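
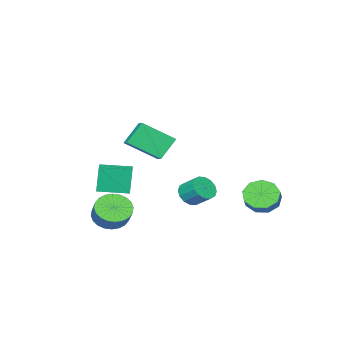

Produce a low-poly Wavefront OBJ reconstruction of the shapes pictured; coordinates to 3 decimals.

v 2.568 -3.04 -3.392
v 3.185 -3.854 -3.042
v 3.689 -3.074 -2.118
v 3.072 -2.26 -2.468
v 3.438 -3.677 -3.329
v 3.942 -2.897 -2.405
v 3.558 -3.403 -3.626
v 4.062 -2.623 -2.702
v 3.527 -3.073 -3.887
v 4.031 -2.294 -2.963
v 3.351 -2.739 -4.073
v 3.855 -1.959 -3.148
v 3.055 -2.45 -4.155
v 3.559 -1.671 -3.231
v 2.685 -2.251 -4.121
v 3.189 -1.472 -3.197
v 2.297 -2.172 -3.976
v 2.801 -1.393 -3.052
v 1.951 -2.226 -3.742
v 2.455 -1.446 -2.818
v 1.698 -2.403 -3.455
v 2.202 -1.623 -2.531
v 1.578 -2.677 -3.158
v 2.082 -1.897 -2.234
v 1.609 -3.006 -2.897
v 2.113 -2.227 -1.973
v 1.785 -3.341 -2.712
v 2.289 -2.561 -1.787
v 2.081 -3.629 -2.629
v 2.585 -2.85 -1.705
v 2.451 -3.828 -2.663
v 2.955 -3.049 -1.739
v 2.839 -3.907 -2.808
v 3.343 -3.128 -1.884
v 1.662 -4.987 -2.066
v 1.37 -5.057 -0.352
v 0.415 -3.63 -2.223
v 0.123 -3.7 -0.509
v 2.497 -4.2 -1.891
v 2.205 -4.27 -0.177
v 1.25 -2.843 -2.048
v 0.958 -2.913 -0.334
v -3.852 2.446 -2.515
v -3.16 2.518 -3.314
v -2.395 3.046 -2.604
v -3.088 2.974 -1.805
v -3.582 3.108 -3.298
v -2.817 3.636 -2.587
v -4.131 3.387 -2.915
v -3.366 3.915 -2.205
v -4.549 3.227 -2.346
v -3.784 3.755 -1.635
v -4.642 2.701 -1.855
v -3.877 3.229 -1.144
v -4.365 2.055 -1.674
v -3.6 2.584 -0.963
v -3.848 1.593 -1.886
v -3.083 2.121 -1.175
v -3.334 1.53 -2.393
v -2.569 2.058 -1.682
v -3.062 1.895 -2.957
v -2.297 2.423 -2.246
v -0.094 0.429 -1.627
v 0.596 0.183 -1.217
v 0.525 1.205 -0.483
v -0.166 1.451 -0.893
v 0.742 0.429 -1.545
v 0.67 1.451 -0.811
v 0.663 0.674 -1.895
v 0.592 1.696 -1.162
v 0.381 0.854 -2.173
v 0.31 1.876 -1.44
v -0.028 0.92 -2.305
v -0.099 1.942 -1.572
v -0.455 0.854 -2.255
v -0.526 1.877 -1.522
v -0.785 0.675 -2.037
v -0.856 1.697 -1.303
v -0.93 0.429 -1.709
v -1.002 1.451 -0.975
v -0.852 0.184 -1.358
v -0.923 1.206 -0.625
v -0.57 0.004 -1.08
v -0.641 1.026 -0.347
v -0.161 -0.062 -0.948
v -0.232 0.96 -0.215
v 0.266 0.003 -0.998
v 0.195 1.026 -0.265
v 3.03 -0.388 4.2
v 3.532 0.354 4.516
v 1.825 0.92 3.046
v 2.327 1.662 3.362
v 4.013 -0.542 2.998
v 4.515 0.2 3.314
v 2.808 0.766 1.844
v 3.31 1.508 2.16
f 2 1 5
f 2 5 3
f 3 5 6
f 3 6 4
f 5 1 7
f 5 7 6
f 6 7 8
f 6 8 4
f 7 1 9
f 7 9 8
f 8 9 10
f 8 10 4
f 9 1 11
f 9 11 10
f 10 11 12
f 10 12 4
f 11 1 13
f 11 13 12
f 12 13 14
f 12 14 4
f 13 1 15
f 13 15 14
f 14 15 16
f 14 16 4
f 15 1 17
f 15 17 16
f 16 17 18
f 16 18 4
f 17 1 19
f 17 19 18
f 18 19 20
f 18 20 4
f 19 1 21
f 19 21 20
f 20 21 22
f 20 22 4
f 21 1 23
f 21 23 22
f 22 23 24
f 22 24 4
f 23 1 25
f 23 25 24
f 24 25 26
f 24 26 4
f 25 1 27
f 25 27 26
f 26 27 28
f 26 28 4
f 27 1 29
f 27 29 28
f 28 29 30
f 28 30 4
f 29 1 31
f 29 31 30
f 30 31 32
f 30 32 4
f 31 1 33
f 31 33 32
f 32 33 34
f 32 34 4
f 33 1 2
f 33 2 34
f 34 2 3
f 34 3 4
f 36 38 35
f 39 36 35
f 35 38 37
f 37 39 35
f 36 42 38
f 40 36 39
f 40 42 36
f 38 42 37
f 41 39 37
f 37 42 41
f 41 40 39
f 42 40 41
f 44 43 47
f 44 47 45
f 45 47 48
f 45 48 46
f 47 43 49
f 47 49 48
f 48 49 50
f 48 50 46
f 49 43 51
f 49 51 50
f 50 51 52
f 50 52 46
f 51 43 53
f 51 53 52
f 52 53 54
f 52 54 46
f 53 43 55
f 53 55 54
f 54 55 56
f 54 56 46
f 55 43 57
f 55 57 56
f 56 57 58
f 56 58 46
f 57 43 59
f 57 59 58
f 58 59 60
f 58 60 46
f 59 43 61
f 59 61 60
f 60 61 62
f 60 62 46
f 61 43 44
f 61 44 62
f 62 44 45
f 62 45 46
f 64 63 67
f 64 67 65
f 65 67 68
f 65 68 66
f 67 63 69
f 67 69 68
f 68 69 70
f 68 70 66
f 69 63 71
f 69 71 70
f 70 71 72
f 70 72 66
f 71 63 73
f 71 73 72
f 72 73 74
f 72 74 66
f 73 63 75
f 73 75 74
f 74 75 76
f 74 76 66
f 75 63 77
f 75 77 76
f 76 77 78
f 76 78 66
f 77 63 79
f 77 79 78
f 78 79 80
f 78 80 66
f 79 63 81
f 79 81 80
f 80 81 82
f 80 82 66
f 81 63 83
f 81 83 82
f 82 83 84
f 82 84 66
f 83 63 85
f 83 85 84
f 84 85 86
f 84 86 66
f 85 63 87
f 85 87 86
f 86 87 88
f 86 88 66
f 87 63 64
f 87 64 88
f 88 64 65
f 88 65 66
f 90 92 89
f 93 90 89
f 89 92 91
f 91 93 89
f 90 96 92
f 94 90 93
f 94 96 90
f 92 96 91
f 95 93 91
f 91 96 95
f 95 94 93
f 96 94 95



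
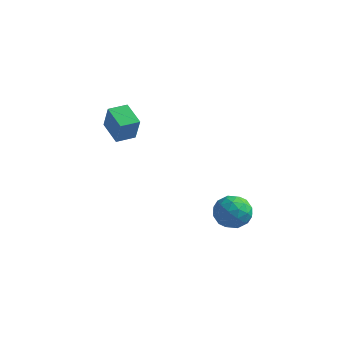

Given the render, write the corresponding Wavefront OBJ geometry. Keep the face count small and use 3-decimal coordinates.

v 2.206 -3.057 -2.031
v 2.982 -2.971 -2.637
v 2.358 -4.649 -2.063
v 3.134 -4.563 -2.669
v 3.206 -4.268 -1.729
v 3.112 -3.285 -1.708
v 2.228 -4.335 -2.992
v 2.134 -3.352 -2.971
v 2.995 -3.761 -3.231
v 3.6 -3.719 -2.45
v 1.74 -3.901 -2.25
v 2.345 -3.859 -1.469
v 2.581 -2.874 -2.331
v 2.759 -4.746 -2.369
v 2.802 -4.573 -1.816
v 3.258 -4.522 -2.173
v 2.657 -3.059 -1.785
v 3.114 -3.008 -2.141
v 3.245 -3.77 -1.608
v 2.226 -4.612 -2.559
v 2.683 -4.561 -2.915
v 2.082 -3.098 -2.527
v 2.538 -3.047 -2.884
v 2.095 -3.85 -3.092
v 3.045 -3.288 -3.036
v 3.134 -4.223 -3.055
v 2.601 -4.09 -3.245
v 2.546 -3.512 -3.233
v 3.4 -3.263 -2.577
v 3.489 -4.199 -2.597
v 3.532 -4.026 -2.044
v 3.477 -3.448 -2.032
v 3.408 -3.728 -2.926
v 1.851 -3.421 -2.103
v 1.94 -4.357 -2.123
v 1.863 -4.172 -2.668
v 1.808 -3.594 -2.656
v 2.206 -3.397 -1.645
v 2.295 -4.332 -1.664
v 2.794 -4.108 -1.467
v 2.739 -3.53 -1.455
v 1.932 -3.892 -1.774
v -4.117 -3.749 1.514
v -3.702 -4.033 2.842
v -3.56 -2.907 1.52
v -3.144 -3.191 2.848
v -3.056 -4.449 1.032
v -2.64 -4.733 2.36
v -2.498 -3.607 1.038
v -2.083 -3.891 2.366
f 1 38 17
f 38 12 41
f 17 41 6
f 38 41 17
f 1 17 13
f 17 6 18
f 13 18 2
f 17 18 13
f 1 13 22
f 13 2 23
f 22 23 8
f 13 23 22
f 1 22 34
f 22 8 37
f 34 37 11
f 22 37 34
f 1 34 38
f 34 11 42
f 38 42 12
f 34 42 38
f 2 18 29
f 18 6 32
f 29 32 10
f 18 32 29
f 6 41 19
f 41 12 40
f 19 40 5
f 41 40 19
f 12 42 39
f 42 11 35
f 39 35 3
f 42 35 39
f 11 37 36
f 37 8 24
f 36 24 7
f 37 24 36
f 8 23 28
f 23 2 25
f 28 25 9
f 23 25 28
f 4 30 16
f 30 10 31
f 16 31 5
f 30 31 16
f 4 16 14
f 16 5 15
f 14 15 3
f 16 15 14
f 4 14 21
f 14 3 20
f 21 20 7
f 14 20 21
f 4 21 26
f 21 7 27
f 26 27 9
f 21 27 26
f 4 26 30
f 26 9 33
f 30 33 10
f 26 33 30
f 5 31 19
f 31 10 32
f 19 32 6
f 31 32 19
f 3 15 39
f 15 5 40
f 39 40 12
f 15 40 39
f 7 20 36
f 20 3 35
f 36 35 11
f 20 35 36
f 9 27 28
f 27 7 24
f 28 24 8
f 27 24 28
f 10 33 29
f 33 9 25
f 29 25 2
f 33 25 29
f 44 46 43
f 47 44 43
f 43 46 45
f 45 47 43
f 44 50 46
f 48 44 47
f 48 50 44
f 46 50 45
f 49 47 45
f 45 50 49
f 49 48 47
f 50 48 49



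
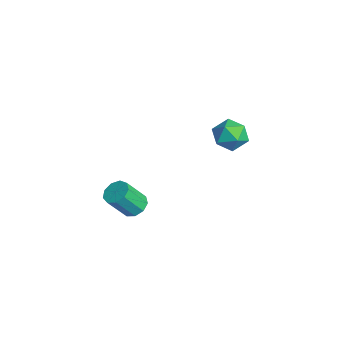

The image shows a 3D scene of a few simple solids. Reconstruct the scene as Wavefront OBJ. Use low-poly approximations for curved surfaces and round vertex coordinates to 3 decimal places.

v 0.806 2.016 1.624
v 1.297 1.619 1.311
v 0.003 1.541 0.969
v 0.494 1.144 0.656
v 0.323 1.027 1.329
v 0.819 1.32 1.734
v 0.481 1.84 0.546
v 0.977 2.133 0.951
v 1.096 1.51 0.645
v 0.998 1.008 1.129
v 0.302 2.152 1.151
v 0.204 1.65 1.635
v 2.62 -2.33 -0.057
v 2.879 -1.973 0.178
v 2.958 -2.632 1.093
v 2.7 -2.99 0.857
v 2.544 -1.933 0.236
v 2.623 -2.592 1.15
v 2.245 -2.079 0.157
v 2.324 -2.738 1.071
v 2.122 -2.342 -0.023
v 2.201 -3.002 0.892
v 2.232 -2.601 -0.218
v 2.311 -3.26 0.696
v 2.523 -2.732 -0.338
v 2.603 -3.391 0.576
v 2.861 -2.676 -0.327
v 2.94 -3.335 0.587
v 3.085 -2.458 -0.19
v 3.165 -3.117 0.725
v 3.092 -2.18 0.01
v 3.172 -2.839 0.924
f 1 12 6
f 1 6 2
f 1 2 8
f 1 8 11
f 1 11 12
f 2 6 10
f 6 12 5
f 12 11 3
f 11 8 7
f 8 2 9
f 4 10 5
f 4 5 3
f 4 3 7
f 4 7 9
f 4 9 10
f 5 10 6
f 3 5 12
f 7 3 11
f 9 7 8
f 10 9 2
f 14 13 17
f 14 17 15
f 15 17 18
f 15 18 16
f 17 13 19
f 17 19 18
f 18 19 20
f 18 20 16
f 19 13 21
f 19 21 20
f 20 21 22
f 20 22 16
f 21 13 23
f 21 23 22
f 22 23 24
f 22 24 16
f 23 13 25
f 23 25 24
f 24 25 26
f 24 26 16
f 25 13 27
f 25 27 26
f 26 27 28
f 26 28 16
f 27 13 29
f 27 29 28
f 28 29 30
f 28 30 16
f 29 13 31
f 29 31 30
f 30 31 32
f 30 32 16
f 31 13 14
f 31 14 32
f 32 14 15
f 32 15 16



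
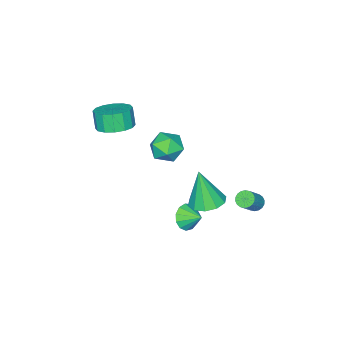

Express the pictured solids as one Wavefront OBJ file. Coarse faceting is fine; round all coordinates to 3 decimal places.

v -3.807 3.476 -2.031
v -3.43 3.497 -2.389
v -2.537 3.565 -1.447
v -2.913 3.544 -1.089
v -3.482 3.72 -2.356
v -2.589 3.788 -1.414
v -3.599 3.895 -2.259
v -2.705 3.963 -1.316
v -3.756 3.986 -2.116
v -2.863 4.055 -1.174
v -3.924 3.977 -1.957
v -3.03 4.045 -1.014
v -4.068 3.868 -1.812
v -3.175 3.937 -0.87
v -4.16 3.682 -1.711
v -3.267 3.75 -0.768
v -4.183 3.455 -1.673
v -3.29 3.523 -0.731
v -4.131 3.232 -1.706
v -3.238 3.3 -0.764
v -4.015 3.057 -1.804
v -3.121 3.125 -0.861
v -3.857 2.965 -1.946
v -2.964 3.034 -1.004
v -3.69 2.975 -2.106
v -2.796 3.043 -1.163
v -3.545 3.083 -2.25
v -2.652 3.152 -1.308
v -3.453 3.27 -2.352
v -2.56 3.338 -1.409
v -1.521 1.001 -3.125
v -1.052 1.327 -3.699
v -1.559 1.919 -2.635
v -1.483 1.383 -3.838
v -1.926 1.318 -3.75
v -2.24 1.153 -3.464
v -2.327 0.939 -3.07
v -2.157 0.745 -2.693
v -1.785 0.633 -2.454
v -1.33 0.637 -2.427
v -0.935 0.758 -2.621
v -0.726 0.955 -2.976
v -0.769 1.168 -3.377
v -0.694 -3.001 2.31
v 0.252 -3.313 2.396
v 0.04 -3.672 3.436
v -0.906 -3.359 3.35
v 0.257 -2.824 2.566
v 0.044 -3.183 3.605
v 0.007 -2.382 2.667
v -0.206 -2.741 3.706
v -0.431 -2.106 2.672
v -0.644 -2.465 3.712
v -0.939 -2.07 2.581
v -1.152 -2.428 3.62
v -1.382 -2.283 2.417
v -1.594 -2.641 3.456
v -1.64 -2.688 2.224
v -1.852 -3.047 3.264
v -1.644 -3.177 2.055
v -1.857 -3.536 3.094
v -1.394 -3.619 1.954
v -1.607 -3.978 2.993
v -0.956 -3.895 1.948
v -1.169 -4.254 2.988
v -0.448 -3.932 2.04
v -0.661 -4.29 3.079
v -0.006 -3.719 2.204
v -0.218 -4.077 3.243
v -2.33 -0.106 1.096
v -1.418 0.2 0.925
v -1.802 -1.02 2.275
v -0.89 -0.714 2.104
v -1.551 -0.096 2.474
v -1.878 0.469 1.745
v -1.342 -1.289 1.455
v -1.669 -0.724 0.726
v -0.807 -0.531 1.147
v -0.936 0.206 1.776
v -2.284 -1.026 1.424
v -2.413 -0.289 2.053
v -1.831 2.03 -1.42
v -0.852 2.013 -1.462
v -1.749 1.53 0.68
v -1.023 2.576 -1.321
v -1.503 2.931 -1.218
v -2.108 2.942 -1.192
v -2.607 2.605 -1.253
v -2.81 2.048 -1.378
v -2.638 1.484 -1.519
v -2.159 1.129 -1.622
v -1.554 1.118 -1.648
v -1.055 1.456 -1.587
f 2 1 5
f 2 5 3
f 3 5 6
f 3 6 4
f 5 1 7
f 5 7 6
f 6 7 8
f 6 8 4
f 7 1 9
f 7 9 8
f 8 9 10
f 8 10 4
f 9 1 11
f 9 11 10
f 10 11 12
f 10 12 4
f 11 1 13
f 11 13 12
f 12 13 14
f 12 14 4
f 13 1 15
f 13 15 14
f 14 15 16
f 14 16 4
f 15 1 17
f 15 17 16
f 16 17 18
f 16 18 4
f 17 1 19
f 17 19 18
f 18 19 20
f 18 20 4
f 19 1 21
f 19 21 20
f 20 21 22
f 20 22 4
f 21 1 23
f 21 23 22
f 22 23 24
f 22 24 4
f 23 1 25
f 23 25 24
f 24 25 26
f 24 26 4
f 25 1 27
f 25 27 26
f 26 27 28
f 26 28 4
f 27 1 29
f 27 29 28
f 28 29 30
f 28 30 4
f 29 1 2
f 29 2 30
f 30 2 3
f 30 3 4
f 32 31 34
f 32 34 33
f 34 31 35
f 34 35 33
f 35 31 36
f 35 36 33
f 36 31 37
f 36 37 33
f 37 31 38
f 37 38 33
f 38 31 39
f 38 39 33
f 39 31 40
f 39 40 33
f 40 31 41
f 40 41 33
f 41 31 42
f 41 42 33
f 42 31 43
f 42 43 33
f 43 31 32
f 43 32 33
f 45 44 48
f 45 48 46
f 46 48 49
f 46 49 47
f 48 44 50
f 48 50 49
f 49 50 51
f 49 51 47
f 50 44 52
f 50 52 51
f 51 52 53
f 51 53 47
f 52 44 54
f 52 54 53
f 53 54 55
f 53 55 47
f 54 44 56
f 54 56 55
f 55 56 57
f 55 57 47
f 56 44 58
f 56 58 57
f 57 58 59
f 57 59 47
f 58 44 60
f 58 60 59
f 59 60 61
f 59 61 47
f 60 44 62
f 60 62 61
f 61 62 63
f 61 63 47
f 62 44 64
f 62 64 63
f 63 64 65
f 63 65 47
f 64 44 66
f 64 66 65
f 65 66 67
f 65 67 47
f 66 44 68
f 66 68 67
f 67 68 69
f 67 69 47
f 68 44 45
f 68 45 69
f 69 45 46
f 69 46 47
f 70 81 75
f 70 75 71
f 70 71 77
f 70 77 80
f 70 80 81
f 71 75 79
f 75 81 74
f 81 80 72
f 80 77 76
f 77 71 78
f 73 79 74
f 73 74 72
f 73 72 76
f 73 76 78
f 73 78 79
f 74 79 75
f 72 74 81
f 76 72 80
f 78 76 77
f 79 78 71
f 83 82 85
f 83 85 84
f 85 82 86
f 85 86 84
f 86 82 87
f 86 87 84
f 87 82 88
f 87 88 84
f 88 82 89
f 88 89 84
f 89 82 90
f 89 90 84
f 90 82 91
f 90 91 84
f 91 82 92
f 91 92 84
f 92 82 93
f 92 93 84
f 93 82 83
f 93 83 84



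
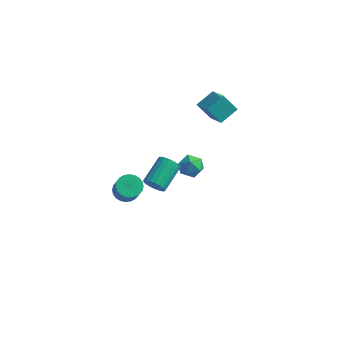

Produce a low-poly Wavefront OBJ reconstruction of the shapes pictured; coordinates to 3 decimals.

v 2.424 3.127 -0.931
v 2.66 3.489 -1.433
v 2.74 2.231 -1.427
v 2.976 2.593 -1.929
v 3.273 2.614 -1.337
v 3.077 3.168 -1.03
v 2.323 2.552 -1.83
v 2.127 3.106 -1.523
v 2.598 3.134 -1.988
v 3.185 3.172 -1.684
v 2.215 2.548 -1.176
v 2.802 2.586 -0.872
v 2.035 -2.44 1.315
v 2.415 -2.738 0.994
v 2.806 -3.178 1.864
v 2.425 -2.88 2.185
v 2.532 -2.549 1.037
v 2.922 -2.989 1.907
v 2.573 -2.343 1.122
v 2.964 -2.783 1.992
v 2.532 -2.153 1.237
v 2.923 -2.592 2.107
v 2.416 -2.006 1.364
v 2.806 -2.445 2.234
v 2.241 -1.925 1.483
v 2.632 -2.365 2.353
v 2.035 -1.922 1.577
v 2.426 -2.362 2.446
v 1.829 -1.999 1.631
v 2.22 -2.439 2.5
v 1.654 -2.142 1.636
v 2.045 -2.582 2.506
v 1.538 -2.331 1.593
v 1.928 -2.771 2.463
v 1.496 -2.537 1.508
v 1.887 -2.977 2.378
v 1.537 -2.728 1.393
v 1.928 -3.167 2.263
v 1.654 -2.875 1.266
v 2.044 -3.314 2.136
v 1.828 -2.955 1.147
v 2.219 -3.395 2.017
v 2.034 -2.958 1.054
v 2.425 -3.398 1.923
v 2.24 -2.881 1
v 2.631 -3.321 1.869
v 2.917 2.94 2.991
v 3.747 2.129 3.641
v 3.348 3.73 3.427
v 4.178 2.919 4.077
v 3.562 3.001 2.243
v 4.392 2.19 2.893
v 3.993 3.791 2.679
v 4.823 2.98 3.329
v 2.509 -0.647 0.21
v 2.653 -0.887 0.672
v 2.815 0.367 1.272
v 2.671 0.607 0.81
v 2.863 -0.86 0.558
v 3.025 0.395 1.158
v 3.003 -0.79 0.375
v 3.165 0.464 0.975
v 3.045 -0.692 0.159
v 3.207 0.562 0.76
v 2.98 -0.586 -0.046
v 3.143 0.669 0.554
v 2.823 -0.491 -0.201
v 2.985 0.763 0.399
v 2.603 -0.427 -0.274
v 2.765 0.827 0.326
v 2.365 -0.407 -0.252
v 2.527 0.847 0.348
v 2.155 -0.435 -0.138
v 2.317 0.82 0.462
v 2.015 -0.504 0.045
v 2.177 0.75 0.645
v 1.973 -0.602 0.26
v 2.135 0.652 0.861
v 2.037 -0.709 0.466
v 2.2 0.546 1.066
v 2.195 -0.803 0.621
v 2.357 0.451 1.221
v 2.415 -0.867 0.694
v 2.577 0.387 1.294
f 1 12 6
f 1 6 2
f 1 2 8
f 1 8 11
f 1 11 12
f 2 6 10
f 6 12 5
f 12 11 3
f 11 8 7
f 8 2 9
f 4 10 5
f 4 5 3
f 4 3 7
f 4 7 9
f 4 9 10
f 5 10 6
f 3 5 12
f 7 3 11
f 9 7 8
f 10 9 2
f 14 13 17
f 14 17 15
f 15 17 18
f 15 18 16
f 17 13 19
f 17 19 18
f 18 19 20
f 18 20 16
f 19 13 21
f 19 21 20
f 20 21 22
f 20 22 16
f 21 13 23
f 21 23 22
f 22 23 24
f 22 24 16
f 23 13 25
f 23 25 24
f 24 25 26
f 24 26 16
f 25 13 27
f 25 27 26
f 26 27 28
f 26 28 16
f 27 13 29
f 27 29 28
f 28 29 30
f 28 30 16
f 29 13 31
f 29 31 30
f 30 31 32
f 30 32 16
f 31 13 33
f 31 33 32
f 32 33 34
f 32 34 16
f 33 13 35
f 33 35 34
f 34 35 36
f 34 36 16
f 35 13 37
f 35 37 36
f 36 37 38
f 36 38 16
f 37 13 39
f 37 39 38
f 38 39 40
f 38 40 16
f 39 13 41
f 39 41 40
f 40 41 42
f 40 42 16
f 41 13 43
f 41 43 42
f 42 43 44
f 42 44 16
f 43 13 45
f 43 45 44
f 44 45 46
f 44 46 16
f 45 13 14
f 45 14 46
f 46 14 15
f 46 15 16
f 48 50 47
f 51 48 47
f 47 50 49
f 49 51 47
f 48 54 50
f 52 48 51
f 52 54 48
f 50 54 49
f 53 51 49
f 49 54 53
f 53 52 51
f 54 52 53
f 56 55 59
f 56 59 57
f 57 59 60
f 57 60 58
f 59 55 61
f 59 61 60
f 60 61 62
f 60 62 58
f 61 55 63
f 61 63 62
f 62 63 64
f 62 64 58
f 63 55 65
f 63 65 64
f 64 65 66
f 64 66 58
f 65 55 67
f 65 67 66
f 66 67 68
f 66 68 58
f 67 55 69
f 67 69 68
f 68 69 70
f 68 70 58
f 69 55 71
f 69 71 70
f 70 71 72
f 70 72 58
f 71 55 73
f 71 73 72
f 72 73 74
f 72 74 58
f 73 55 75
f 73 75 74
f 74 75 76
f 74 76 58
f 75 55 77
f 75 77 76
f 76 77 78
f 76 78 58
f 77 55 79
f 77 79 78
f 78 79 80
f 78 80 58
f 79 55 81
f 79 81 80
f 80 81 82
f 80 82 58
f 81 55 83
f 81 83 82
f 82 83 84
f 82 84 58
f 83 55 56
f 83 56 84
f 84 56 57
f 84 57 58



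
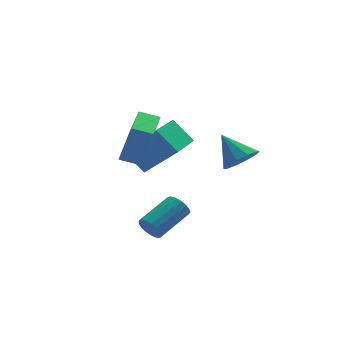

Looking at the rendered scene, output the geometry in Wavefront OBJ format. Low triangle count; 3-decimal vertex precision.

v -2.324 -3.2 2.774
v -1.857 -3.478 4.678
v -1.386 -1.548 2.785
v -0.919 -1.826 4.689
v -1.521 -3.654 2.511
v -1.054 -3.932 4.415
v -0.583 -2.002 2.522
v -0.116 -2.28 4.426
v -1.306 -0.865 1.858
v -0.064 -1.661 3.282
v 0.02 0.64 1.544
v 1.261 -0.156 2.968
v -0.641 -1.664 0.832
v 0.6 -2.46 2.256
v 0.684 -0.159 0.518
v 1.926 -0.955 1.942
v 2.88 -4.035 2.121
v 3.695 -3.653 2.091
v 2.4 -2.925 3.199
v 3.378 -3.413 1.702
v 2.871 -3.41 1.474
v 2.368 -3.645 1.492
v 2.06 -4.03 1.75
v 2.066 -4.416 2.151
v 2.382 -4.657 2.539
v 2.889 -4.66 2.768
v 3.393 -4.424 2.75
v 3.7 -4.04 2.491
v -0.871 -2.959 -1.932
v -0.53 -3.252 -2.402
v 1.073 -2.513 -1.697
v 0.731 -2.221 -1.228
v -0.604 -2.976 -2.524
v 0.999 -2.237 -1.82
v -0.738 -2.695 -2.511
v 0.864 -1.957 -1.807
v -0.904 -2.476 -2.366
v 0.699 -1.737 -1.661
v -1.061 -2.367 -2.121
v 0.541 -1.628 -1.416
v -1.176 -2.394 -1.833
v 0.427 -1.655 -1.128
v -1.22 -2.55 -1.567
v 0.382 -1.812 -0.863
v -1.185 -2.8 -1.386
v 0.418 -2.062 -0.681
v -1.078 -3.087 -1.329
v 0.525 -2.348 -0.625
v -0.923 -3.344 -1.411
v 0.679 -2.606 -0.706
v -0.757 -3.513 -1.612
v 0.846 -2.775 -0.908
v -0.617 -3.556 -1.887
v 0.986 -2.817 -1.182
v -0.535 -3.461 -2.172
v 1.068 -2.723 -1.467
f 2 4 1
f 5 2 1
f 1 4 3
f 3 5 1
f 2 8 4
f 6 2 5
f 6 8 2
f 4 8 3
f 7 5 3
f 3 8 7
f 7 6 5
f 8 6 7
f 10 12 9
f 13 10 9
f 9 12 11
f 11 13 9
f 10 16 12
f 14 10 13
f 14 16 10
f 12 16 11
f 15 13 11
f 11 16 15
f 15 14 13
f 16 14 15
f 18 17 20
f 18 20 19
f 20 17 21
f 20 21 19
f 21 17 22
f 21 22 19
f 22 17 23
f 22 23 19
f 23 17 24
f 23 24 19
f 24 17 25
f 24 25 19
f 25 17 26
f 25 26 19
f 26 17 27
f 26 27 19
f 27 17 28
f 27 28 19
f 28 17 18
f 28 18 19
f 30 29 33
f 30 33 31
f 31 33 34
f 31 34 32
f 33 29 35
f 33 35 34
f 34 35 36
f 34 36 32
f 35 29 37
f 35 37 36
f 36 37 38
f 36 38 32
f 37 29 39
f 37 39 38
f 38 39 40
f 38 40 32
f 39 29 41
f 39 41 40
f 40 41 42
f 40 42 32
f 41 29 43
f 41 43 42
f 42 43 44
f 42 44 32
f 43 29 45
f 43 45 44
f 44 45 46
f 44 46 32
f 45 29 47
f 45 47 46
f 46 47 48
f 46 48 32
f 47 29 49
f 47 49 48
f 48 49 50
f 48 50 32
f 49 29 51
f 49 51 50
f 50 51 52
f 50 52 32
f 51 29 53
f 51 53 52
f 52 53 54
f 52 54 32
f 53 29 55
f 53 55 54
f 54 55 56
f 54 56 32
f 55 29 30
f 55 30 56
f 56 30 31
f 56 31 32



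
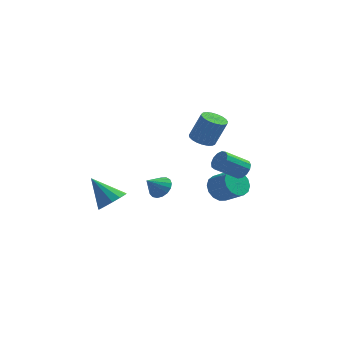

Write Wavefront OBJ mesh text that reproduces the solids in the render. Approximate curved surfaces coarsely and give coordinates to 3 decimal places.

v -0.805 1.419 -3.041
v -0.141 1.36 -2.599
v -1.415 0.701 -2.219
v -0.316 1.67 -2.459
v -0.604 1.922 -2.452
v -0.938 2.059 -2.58
v -1.241 2.05 -2.813
v -1.445 1.896 -3.099
v -1.501 1.633 -3.371
v -1.399 1.32 -3.568
v -1.16 1.031 -3.644
v -0.84 0.83 -3.581
v -0.512 0.764 -3.395
v -0.251 0.849 -3.128
v -0.117 1.063 -2.84
v 1.077 3.559 0.003
v 1.741 3.168 -0.247
v 2.427 3.25 1.447
v 1.763 3.641 1.697
v 1.826 3.49 -0.297
v 2.512 3.572 1.397
v 1.781 3.824 -0.296
v 2.468 3.906 1.399
v 1.615 4.112 -0.242
v 2.302 4.194 1.452
v 1.356 4.305 -0.146
v 2.043 4.387 1.548
v 1.048 4.368 -0.025
v 1.735 4.45 1.669
v 0.746 4.292 0.102
v 1.432 4.374 1.796
v 0.5 4.089 0.211
v 1.187 4.171 1.905
v 0.354 3.794 0.284
v 1.041 3.876 1.979
v 0.333 3.459 0.309
v 1.02 3.541 2.003
v 0.441 3.141 0.281
v 1.128 3.223 1.975
v 0.659 2.895 0.204
v 1.345 2.977 1.899
v 0.948 2.764 0.093
v 1.635 2.846 1.788
v 1.26 2.771 -0.033
v 1.947 2.853 1.661
v 1.541 2.914 -0.154
v 2.227 2.996 1.54
v -3.158 -0.105 -3.696
v -2.5 0.451 -3.249
v -4.482 0.245 -2.184
v -2.786 0.783 -3.576
v -3.189 0.833 -3.941
v -3.583 0.585 -4.228
v -3.841 0.118 -4.347
v -3.883 -0.42 -4.258
v -3.694 -0.858 -3.991
v -3.335 -1.057 -3.63
v -2.92 -0.954 -3.29
v -2.58 -0.581 -3.079
v -2.424 -0.058 -3.063
v 2.26 2.809 -3.406
v 2.854 2.973 -4.115
v 3.995 2.436 -3.284
v 3.4 2.271 -2.574
v 2.856 3.383 -3.852
v 3.996 2.845 -3.021
v 2.697 3.638 -3.469
v 3.838 3.101 -2.638
v 2.422 3.672 -3.07
v 3.562 3.134 -2.239
v 2.103 3.474 -2.76
v 3.243 2.936 -1.929
v 1.826 3.098 -2.623
v 2.966 2.56 -1.792
v 1.665 2.644 -2.696
v 2.806 2.107 -1.865
v 1.664 2.235 -2.959
v 2.804 1.697 -2.128
v 1.822 1.979 -3.342
v 2.963 1.442 -2.511
v 2.098 1.946 -3.741
v 3.238 1.408 -2.91
v 2.417 2.144 -4.051
v 3.557 1.606 -3.22
v 2.694 2.52 -4.188
v 3.834 1.982 -3.357
v 4.317 -0.792 0.042
v 4.614 -0.553 0.593
v 3.5 -1.329 1.529
v 3.203 -1.568 0.978
v 4.353 -0.298 0.494
v 3.239 -1.075 1.43
v 4.081 -0.201 0.251
v 2.967 -0.977 1.188
v 3.884 -0.29 -0.058
v 2.77 -1.067 0.878
v 3.824 -0.539 -0.336
v 2.71 -1.316 0.601
v 3.921 -0.869 -0.493
v 2.807 -1.645 0.443
v 4.144 -1.173 -0.481
v 3.029 -1.95 0.456
v 4.421 -1.357 -0.303
v 3.307 -2.133 0.634
v 4.666 -1.361 -0.015
v 3.552 -2.138 0.921
v 4.8 -1.184 0.29
v 3.685 -1.961 1.227
v 4.78 -0.883 0.517
v 3.666 -1.66 1.454
f 2 1 4
f 2 4 3
f 4 1 5
f 4 5 3
f 5 1 6
f 5 6 3
f 6 1 7
f 6 7 3
f 7 1 8
f 7 8 3
f 8 1 9
f 8 9 3
f 9 1 10
f 9 10 3
f 10 1 11
f 10 11 3
f 11 1 12
f 11 12 3
f 12 1 13
f 12 13 3
f 13 1 14
f 13 14 3
f 14 1 15
f 14 15 3
f 15 1 2
f 15 2 3
f 17 16 20
f 17 20 18
f 18 20 21
f 18 21 19
f 20 16 22
f 20 22 21
f 21 22 23
f 21 23 19
f 22 16 24
f 22 24 23
f 23 24 25
f 23 25 19
f 24 16 26
f 24 26 25
f 25 26 27
f 25 27 19
f 26 16 28
f 26 28 27
f 27 28 29
f 27 29 19
f 28 16 30
f 28 30 29
f 29 30 31
f 29 31 19
f 30 16 32
f 30 32 31
f 31 32 33
f 31 33 19
f 32 16 34
f 32 34 33
f 33 34 35
f 33 35 19
f 34 16 36
f 34 36 35
f 35 36 37
f 35 37 19
f 36 16 38
f 36 38 37
f 37 38 39
f 37 39 19
f 38 16 40
f 38 40 39
f 39 40 41
f 39 41 19
f 40 16 42
f 40 42 41
f 41 42 43
f 41 43 19
f 42 16 44
f 42 44 43
f 43 44 45
f 43 45 19
f 44 16 46
f 44 46 45
f 45 46 47
f 45 47 19
f 46 16 17
f 46 17 47
f 47 17 18
f 47 18 19
f 49 48 51
f 49 51 50
f 51 48 52
f 51 52 50
f 52 48 53
f 52 53 50
f 53 48 54
f 53 54 50
f 54 48 55
f 54 55 50
f 55 48 56
f 55 56 50
f 56 48 57
f 56 57 50
f 57 48 58
f 57 58 50
f 58 48 59
f 58 59 50
f 59 48 60
f 59 60 50
f 60 48 49
f 60 49 50
f 62 61 65
f 62 65 63
f 63 65 66
f 63 66 64
f 65 61 67
f 65 67 66
f 66 67 68
f 66 68 64
f 67 61 69
f 67 69 68
f 68 69 70
f 68 70 64
f 69 61 71
f 69 71 70
f 70 71 72
f 70 72 64
f 71 61 73
f 71 73 72
f 72 73 74
f 72 74 64
f 73 61 75
f 73 75 74
f 74 75 76
f 74 76 64
f 75 61 77
f 75 77 76
f 76 77 78
f 76 78 64
f 77 61 79
f 77 79 78
f 78 79 80
f 78 80 64
f 79 61 81
f 79 81 80
f 80 81 82
f 80 82 64
f 81 61 83
f 81 83 82
f 82 83 84
f 82 84 64
f 83 61 85
f 83 85 84
f 84 85 86
f 84 86 64
f 85 61 62
f 85 62 86
f 86 62 63
f 86 63 64
f 88 87 91
f 88 91 89
f 89 91 92
f 89 92 90
f 91 87 93
f 91 93 92
f 92 93 94
f 92 94 90
f 93 87 95
f 93 95 94
f 94 95 96
f 94 96 90
f 95 87 97
f 95 97 96
f 96 97 98
f 96 98 90
f 97 87 99
f 97 99 98
f 98 99 100
f 98 100 90
f 99 87 101
f 99 101 100
f 100 101 102
f 100 102 90
f 101 87 103
f 101 103 102
f 102 103 104
f 102 104 90
f 103 87 105
f 103 105 104
f 104 105 106
f 104 106 90
f 105 87 107
f 105 107 106
f 106 107 108
f 106 108 90
f 107 87 109
f 107 109 108
f 108 109 110
f 108 110 90
f 109 87 88
f 109 88 110
f 110 88 89
f 110 89 90



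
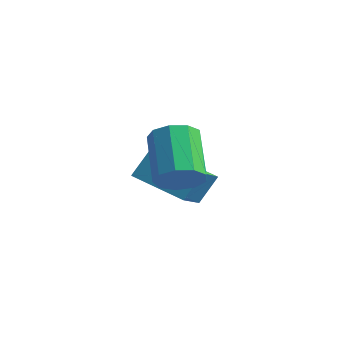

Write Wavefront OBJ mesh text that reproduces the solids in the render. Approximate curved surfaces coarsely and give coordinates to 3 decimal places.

v 0.882 0.87 -0.516
v 1.514 1.302 -0.249
v 0.35 2.281 0.923
v -0.282 1.85 0.656
v 1.284 1.552 -0.686
v 0.12 2.532 0.485
v 0.867 1.484 -1.044
v -0.297 2.463 0.128
v 0.456 1.129 -1.155
v -0.708 2.108 0.017
v 0.245 0.652 -0.966
v -0.919 1.632 0.205
v 0.332 0.278 -0.567
v -0.832 1.257 0.604
v 0.676 0.181 -0.144
v -0.488 1.16 1.028
v 1.117 0.406 0.105
v -0.047 1.386 1.277
v 1.447 0.849 0.064
v 0.283 1.828 1.235
v -3.597 4.169 -3.041
v -2.879 2.658 -2.141
v -3.408 4.856 -2.039
v -2.69 3.345 -1.138
v -1.79 4.635 -3.702
v -1.072 3.124 -2.801
v -1.601 5.322 -2.699
v -0.883 3.811 -1.799
f 2 1 5
f 2 5 3
f 3 5 6
f 3 6 4
f 5 1 7
f 5 7 6
f 6 7 8
f 6 8 4
f 7 1 9
f 7 9 8
f 8 9 10
f 8 10 4
f 9 1 11
f 9 11 10
f 10 11 12
f 10 12 4
f 11 1 13
f 11 13 12
f 12 13 14
f 12 14 4
f 13 1 15
f 13 15 14
f 14 15 16
f 14 16 4
f 15 1 17
f 15 17 16
f 16 17 18
f 16 18 4
f 17 1 19
f 17 19 18
f 18 19 20
f 18 20 4
f 19 1 2
f 19 2 20
f 20 2 3
f 20 3 4
f 22 24 21
f 25 22 21
f 21 24 23
f 23 25 21
f 22 28 24
f 26 22 25
f 26 28 22
f 24 28 23
f 27 25 23
f 23 28 27
f 27 26 25
f 28 26 27



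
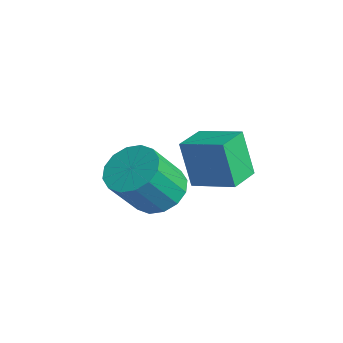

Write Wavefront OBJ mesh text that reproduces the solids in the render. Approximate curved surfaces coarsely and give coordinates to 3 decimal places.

v 2.255 2.497 2.109
v 1.676 2.331 3.932
v 1.566 3.653 1.996
v 0.987 3.486 3.819
v 3.673 3.394 2.641
v 3.094 3.227 4.464
v 2.984 4.549 2.528
v 2.405 4.383 4.351
v 2.9 0.931 2.828
v 3.367 1.736 3.356
v 3.546 0.595 4.94
v 3.08 -0.211 4.412
v 2.825 1.792 3.458
v 3.004 0.651 5.041
v 2.304 1.618 3.391
v 2.483 0.476 4.975
v 1.942 1.259 3.174
v 2.122 0.118 4.757
v 1.838 0.812 2.863
v 2.017 -0.329 4.447
v 2.018 0.397 2.544
v 2.197 -0.744 4.127
v 2.434 0.125 2.3
v 2.613 -1.016 3.884
v 2.976 0.069 2.199
v 3.155 -1.072 3.782
v 3.497 0.244 2.265
v 3.676 -0.898 3.849
v 3.858 0.602 2.483
v 4.038 -0.539 4.066
v 3.963 1.049 2.793
v 4.142 -0.092 4.377
v 3.783 1.464 3.113
v 3.962 0.323 4.696
f 2 4 1
f 5 2 1
f 1 4 3
f 3 5 1
f 2 8 4
f 6 2 5
f 6 8 2
f 4 8 3
f 7 5 3
f 3 8 7
f 7 6 5
f 8 6 7
f 10 9 13
f 10 13 11
f 11 13 14
f 11 14 12
f 13 9 15
f 13 15 14
f 14 15 16
f 14 16 12
f 15 9 17
f 15 17 16
f 16 17 18
f 16 18 12
f 17 9 19
f 17 19 18
f 18 19 20
f 18 20 12
f 19 9 21
f 19 21 20
f 20 21 22
f 20 22 12
f 21 9 23
f 21 23 22
f 22 23 24
f 22 24 12
f 23 9 25
f 23 25 24
f 24 25 26
f 24 26 12
f 25 9 27
f 25 27 26
f 26 27 28
f 26 28 12
f 27 9 29
f 27 29 28
f 28 29 30
f 28 30 12
f 29 9 31
f 29 31 30
f 30 31 32
f 30 32 12
f 31 9 33
f 31 33 32
f 32 33 34
f 32 34 12
f 33 9 10
f 33 10 34
f 34 10 11
f 34 11 12



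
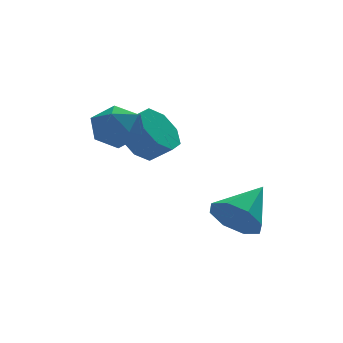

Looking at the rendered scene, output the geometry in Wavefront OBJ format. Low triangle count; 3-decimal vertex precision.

v 2.707 -2.533 -2.152
v 3.311 -3.428 -2.173
v 4.113 -1.607 -1.168
v 3.446 -2.939 -2.826
v 3.148 -2.213 -3.084
v 2.592 -1.674 -2.796
v 2.103 -1.638 -2.13
v 1.968 -2.127 -1.477
v 2.266 -2.853 -1.219
v 2.822 -3.392 -1.508
v -1.026 0.548 1.897
v -0.094 0.151 2.022
v -1.666 -0.971 1.838
v -0.734 -1.368 1.963
v -1.183 -0.867 2.73
v -0.787 0.072 2.767
v -0.973 -0.892 1.093
v -0.577 0.047 1.13
v -0.062 -0.739 1.525
v -0.191 -0.724 2.537
v -1.569 -0.096 1.323
v -1.698 -0.081 2.335
v 0.431 1.157 0.614
v 1.156 1.083 -0.183
v 1.814 0.528 0.469
v 1.089 0.603 1.266
v 1.265 1.757 0.282
v 1.924 1.203 0.933
v 0.885 2.081 0.941
v 1.544 1.526 1.593
v 0.24 1.863 1.409
v 0.898 1.308 2.06
v -0.294 1.232 1.411
v 0.364 0.677 2.063
v -0.404 0.557 0.947
v 0.255 0.003 1.598
v -0.024 0.234 0.287
v 0.635 -0.321 0.939
v 0.622 0.452 -0.18
v 1.28 -0.103 0.471
f 2 1 4
f 2 4 3
f 4 1 5
f 4 5 3
f 5 1 6
f 5 6 3
f 6 1 7
f 6 7 3
f 7 1 8
f 7 8 3
f 8 1 9
f 8 9 3
f 9 1 10
f 9 10 3
f 10 1 2
f 10 2 3
f 11 22 16
f 11 16 12
f 11 12 18
f 11 18 21
f 11 21 22
f 12 16 20
f 16 22 15
f 22 21 13
f 21 18 17
f 18 12 19
f 14 20 15
f 14 15 13
f 14 13 17
f 14 17 19
f 14 19 20
f 15 20 16
f 13 15 22
f 17 13 21
f 19 17 18
f 20 19 12
f 24 23 27
f 24 27 25
f 25 27 28
f 25 28 26
f 27 23 29
f 27 29 28
f 28 29 30
f 28 30 26
f 29 23 31
f 29 31 30
f 30 31 32
f 30 32 26
f 31 23 33
f 31 33 32
f 32 33 34
f 32 34 26
f 33 23 35
f 33 35 34
f 34 35 36
f 34 36 26
f 35 23 37
f 35 37 36
f 36 37 38
f 36 38 26
f 37 23 39
f 37 39 38
f 38 39 40
f 38 40 26
f 39 23 24
f 39 24 40
f 40 24 25
f 40 25 26



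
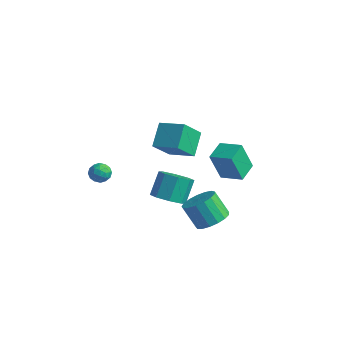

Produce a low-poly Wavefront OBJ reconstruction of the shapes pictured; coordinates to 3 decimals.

v -3.706 -2.47 -2.821
v -3.327 -2.33 -2.257
v -4.233 -3.29 -2.263
v -3.854 -3.15 -1.699
v -4.332 -2.697 -1.917
v -4.007 -2.19 -2.261
v -3.553 -3.43 -2.259
v -3.228 -2.923 -2.603
v -3.232 -2.923 -1.909
v -3.714 -2.47 -1.698
v -3.846 -3.15 -2.822
v -4.328 -2.697 -2.611
v -3.47 -2.328 -2.588
v -4.09 -3.292 -1.932
v -4.371 -3.026 -2.06
v -4.148 -2.943 -1.729
v -3.87 -2.246 -2.591
v -3.647 -2.164 -2.259
v -4.238 -2.379 -2.059
v -3.913 -3.456 -2.261
v -3.69 -3.374 -1.929
v -3.412 -2.677 -2.791
v -3.189 -2.594 -2.46
v -3.322 -3.241 -2.461
v -3.192 -2.594 -2.052
v -3.501 -3.076 -1.724
v -3.325 -3.241 -2.053
v -3.134 -2.943 -2.256
v -3.475 -2.328 -1.928
v -3.785 -2.81 -1.6
v -4.066 -2.544 -1.728
v -3.875 -2.246 -1.931
v -3.419 -2.677 -1.724
v -3.775 -2.81 -2.92
v -4.085 -3.292 -2.592
v -3.685 -3.374 -2.589
v -3.494 -3.076 -2.792
v -4.059 -2.544 -2.796
v -4.368 -3.026 -2.468
v -4.426 -2.677 -2.264
v -4.235 -2.379 -2.467
v -4.141 -2.943 -2.796
v 3.842 -2.116 -2.465
v 4.368 -2.929 -2.177
v 3.464 -3.057 -0.887
v 2.938 -2.244 -1.175
v 4.605 -2.56 -1.974
v 3.701 -2.688 -0.684
v 4.667 -2.089 -1.883
v 3.764 -2.217 -0.594
v 4.541 -1.625 -1.926
v 3.637 -1.753 -0.637
v 4.254 -1.273 -2.092
v 3.35 -1.401 -0.803
v 3.873 -1.114 -2.344
v 2.969 -1.242 -1.054
v 3.485 -1.185 -2.623
v 2.581 -1.312 -1.333
v 3.178 -1.469 -2.866
v 2.275 -1.596 -1.576
v 3.024 -1.901 -3.017
v 2.12 -2.029 -1.727
v 3.057 -2.383 -3.042
v 2.153 -2.511 -1.752
v 3.27 -2.803 -2.934
v 2.366 -2.931 -1.645
v 3.614 -3.067 -2.719
v 2.71 -3.194 -1.43
v 4.01 -3.112 -2.446
v 3.106 -3.24 -1.156
v 2.375 0.219 -1.136
v 1.969 -0.264 0.646
v 2.058 1.442 -0.877
v 1.651 0.959 0.905
v 3.689 0.481 -0.765
v 3.282 -0.002 1.017
v 3.371 1.704 -0.506
v 2.965 1.221 1.276
v 0.134 -1.56 -3.126
v 0.919 -0.981 -3.423
v 0.692 -0.021 -2.15
v -0.094 -0.6 -1.854
v 0.241 -0.741 -3.725
v 0.013 0.219 -2.453
v -0.501 -0.981 -3.676
v -0.728 -0.021 -2.404
v -0.87 -1.56 -3.306
v -1.098 -0.6 -2.033
v -0.652 -2.139 -2.83
v -0.879 -1.179 -1.557
v 0.027 -2.379 -2.527
v -0.201 -1.419 -1.255
v 0.768 -2.139 -2.576
v 0.541 -1.179 -1.304
v 1.138 -1.56 -2.947
v 0.91 -0.6 -1.674
v -1.088 -1.448 0.62
v -1.636 -0.291 1.629
v -0.952 -0.239 -0.693
v -1.501 0.918 0.316
v 0.461 -1.118 1.084
v -0.088 0.039 2.093
v 0.596 0.091 -0.229
v 0.048 1.248 0.78
f 1 38 17
f 38 12 41
f 17 41 6
f 38 41 17
f 1 17 13
f 17 6 18
f 13 18 2
f 17 18 13
f 1 13 22
f 13 2 23
f 22 23 8
f 13 23 22
f 1 22 34
f 22 8 37
f 34 37 11
f 22 37 34
f 1 34 38
f 34 11 42
f 38 42 12
f 34 42 38
f 2 18 29
f 18 6 32
f 29 32 10
f 18 32 29
f 6 41 19
f 41 12 40
f 19 40 5
f 41 40 19
f 12 42 39
f 42 11 35
f 39 35 3
f 42 35 39
f 11 37 36
f 37 8 24
f 36 24 7
f 37 24 36
f 8 23 28
f 23 2 25
f 28 25 9
f 23 25 28
f 4 30 16
f 30 10 31
f 16 31 5
f 30 31 16
f 4 16 14
f 16 5 15
f 14 15 3
f 16 15 14
f 4 14 21
f 14 3 20
f 21 20 7
f 14 20 21
f 4 21 26
f 21 7 27
f 26 27 9
f 21 27 26
f 4 26 30
f 26 9 33
f 30 33 10
f 26 33 30
f 5 31 19
f 31 10 32
f 19 32 6
f 31 32 19
f 3 15 39
f 15 5 40
f 39 40 12
f 15 40 39
f 7 20 36
f 20 3 35
f 36 35 11
f 20 35 36
f 9 27 28
f 27 7 24
f 28 24 8
f 27 24 28
f 10 33 29
f 33 9 25
f 29 25 2
f 33 25 29
f 44 43 47
f 44 47 45
f 45 47 48
f 45 48 46
f 47 43 49
f 47 49 48
f 48 49 50
f 48 50 46
f 49 43 51
f 49 51 50
f 50 51 52
f 50 52 46
f 51 43 53
f 51 53 52
f 52 53 54
f 52 54 46
f 53 43 55
f 53 55 54
f 54 55 56
f 54 56 46
f 55 43 57
f 55 57 56
f 56 57 58
f 56 58 46
f 57 43 59
f 57 59 58
f 58 59 60
f 58 60 46
f 59 43 61
f 59 61 60
f 60 61 62
f 60 62 46
f 61 43 63
f 61 63 62
f 62 63 64
f 62 64 46
f 63 43 65
f 63 65 64
f 64 65 66
f 64 66 46
f 65 43 67
f 65 67 66
f 66 67 68
f 66 68 46
f 67 43 69
f 67 69 68
f 68 69 70
f 68 70 46
f 69 43 44
f 69 44 70
f 70 44 45
f 70 45 46
f 72 74 71
f 75 72 71
f 71 74 73
f 73 75 71
f 72 78 74
f 76 72 75
f 76 78 72
f 74 78 73
f 77 75 73
f 73 78 77
f 77 76 75
f 78 76 77
f 80 79 83
f 80 83 81
f 81 83 84
f 81 84 82
f 83 79 85
f 83 85 84
f 84 85 86
f 84 86 82
f 85 79 87
f 85 87 86
f 86 87 88
f 86 88 82
f 87 79 89
f 87 89 88
f 88 89 90
f 88 90 82
f 89 79 91
f 89 91 90
f 90 91 92
f 90 92 82
f 91 79 93
f 91 93 92
f 92 93 94
f 92 94 82
f 93 79 95
f 93 95 94
f 94 95 96
f 94 96 82
f 95 79 80
f 95 80 96
f 96 80 81
f 96 81 82
f 98 100 97
f 101 98 97
f 97 100 99
f 99 101 97
f 98 104 100
f 102 98 101
f 102 104 98
f 100 104 99
f 103 101 99
f 99 104 103
f 103 102 101
f 104 102 103



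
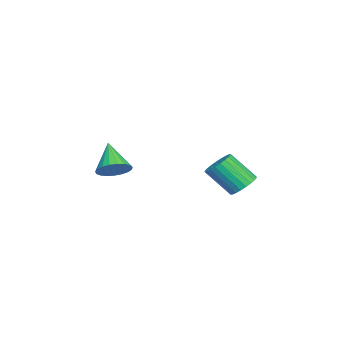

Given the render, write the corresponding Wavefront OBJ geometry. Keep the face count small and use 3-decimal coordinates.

v 3.995 4.199 -3.933
v 4.674 3.745 -4.335
v 4.644 2.348 -2.808
v 3.965 2.801 -2.407
v 4.854 3.969 -4.126
v 4.824 2.572 -2.6
v 4.904 4.228 -3.888
v 4.873 2.83 -2.362
v 4.815 4.482 -3.657
v 4.784 3.085 -2.131
v 4.601 4.694 -3.468
v 4.57 3.296 -1.941
v 4.295 4.83 -3.35
v 4.264 3.432 -1.823
v 3.944 4.869 -3.321
v 3.913 3.472 -1.794
v 3.6 4.807 -3.384
v 3.569 3.41 -1.858
v 3.316 4.652 -3.532
v 3.286 3.255 -2.005
v 3.136 4.428 -3.74
v 3.106 3.031 -2.214
v 3.087 4.17 -3.978
v 3.056 2.772 -2.452
v 3.176 3.915 -4.209
v 3.145 2.518 -2.683
v 3.39 3.704 -4.399
v 3.359 2.306 -2.872
v 3.696 3.568 -4.517
v 3.665 2.17 -2.99
v 4.047 3.528 -4.546
v 4.016 2.131 -3.019
v 4.391 3.59 -4.482
v 4.36 2.193 -2.956
v 2.81 -3.087 -3.82
v 3.207 -2.403 -3.175
v 1.49 -3.733 -2.32
v 2.894 -2.182 -3.356
v 2.566 -2.117 -3.617
v 2.28 -2.22 -3.913
v 2.086 -2.473 -4.193
v 2.017 -2.832 -4.408
v 2.086 -3.235 -4.522
v 2.28 -3.612 -4.514
v 2.565 -3.899 -4.386
v 2.893 -4.045 -4.16
v 3.207 -4.025 -3.875
v 3.452 -3.843 -3.581
v 3.586 -3.53 -3.328
v 3.586 -3.141 -3.16
v 3.452 -2.742 -3.106
f 2 1 5
f 2 5 3
f 3 5 6
f 3 6 4
f 5 1 7
f 5 7 6
f 6 7 8
f 6 8 4
f 7 1 9
f 7 9 8
f 8 9 10
f 8 10 4
f 9 1 11
f 9 11 10
f 10 11 12
f 10 12 4
f 11 1 13
f 11 13 12
f 12 13 14
f 12 14 4
f 13 1 15
f 13 15 14
f 14 15 16
f 14 16 4
f 15 1 17
f 15 17 16
f 16 17 18
f 16 18 4
f 17 1 19
f 17 19 18
f 18 19 20
f 18 20 4
f 19 1 21
f 19 21 20
f 20 21 22
f 20 22 4
f 21 1 23
f 21 23 22
f 22 23 24
f 22 24 4
f 23 1 25
f 23 25 24
f 24 25 26
f 24 26 4
f 25 1 27
f 25 27 26
f 26 27 28
f 26 28 4
f 27 1 29
f 27 29 28
f 28 29 30
f 28 30 4
f 29 1 31
f 29 31 30
f 30 31 32
f 30 32 4
f 31 1 33
f 31 33 32
f 32 33 34
f 32 34 4
f 33 1 2
f 33 2 34
f 34 2 3
f 34 3 4
f 36 35 38
f 36 38 37
f 38 35 39
f 38 39 37
f 39 35 40
f 39 40 37
f 40 35 41
f 40 41 37
f 41 35 42
f 41 42 37
f 42 35 43
f 42 43 37
f 43 35 44
f 43 44 37
f 44 35 45
f 44 45 37
f 45 35 46
f 45 46 37
f 46 35 47
f 46 47 37
f 47 35 48
f 47 48 37
f 48 35 49
f 48 49 37
f 49 35 50
f 49 50 37
f 50 35 51
f 50 51 37
f 51 35 36
f 51 36 37



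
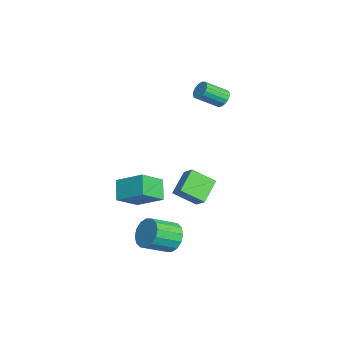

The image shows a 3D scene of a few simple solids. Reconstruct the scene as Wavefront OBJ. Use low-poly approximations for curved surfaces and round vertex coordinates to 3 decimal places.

v 0.642 -1.415 -2.696
v 1.499 -2.642 -1.696
v -0.434 -1.363 -1.711
v 0.423 -2.59 -0.711
v 1.577 0.01 -1.749
v 2.434 -1.217 -0.749
v 0.501 0.062 -0.764
v 1.358 -1.165 0.236
v -3.315 3.031 -3.552
v -3.435 1.623 -2.571
v -2.521 3.436 -2.874
v -2.64 2.028 -1.893
v -2.06 2.232 -4.547
v -2.179 0.824 -3.566
v -1.265 2.637 -3.869
v -1.385 1.229 -2.888
v 3.487 0.298 -3.685
v 3.882 -0.057 -4.579
v 4.448 -1.514 -3.748
v 4.053 -1.158 -2.855
v 4.281 0.226 -4.353
v 4.847 -1.231 -3.523
v 4.466 0.529 -3.949
v 5.032 -0.928 -3.118
v 4.39 0.77 -3.474
v 4.956 -0.687 -2.643
v 4.071 0.885 -3.055
v 4.637 -0.572 -2.225
v 3.596 0.842 -2.806
v 4.162 -0.615 -1.975
v 3.092 0.654 -2.792
v 3.658 -0.803 -1.961
v 2.693 0.371 -3.017
v 3.259 -1.086 -2.187
v 2.508 0.068 -3.422
v 3.074 -1.389 -2.591
v 2.584 -0.173 -3.897
v 3.15 -1.63 -3.066
v 2.903 -0.288 -4.315
v 3.469 -1.745 -3.485
v 3.378 -0.245 -4.565
v 3.944 -1.702 -3.734
v -3.66 3.899 3.454
v -3.308 3.628 2.953
v -3.027 2.27 3.885
v -3.38 2.541 4.386
v -3.089 3.789 3.123
v -2.808 2.432 4.054
v -3.001 3.976 3.368
v -2.72 2.619 4.299
v -3.064 4.145 3.633
v -2.783 2.788 4.565
v -3.263 4.257 3.857
v -2.983 2.9 4.789
v -3.554 4.288 3.989
v -3.273 2.93 4.921
v -3.869 4.229 3.999
v -3.588 2.872 4.93
v -4.136 4.094 3.883
v -3.856 2.737 4.815
v -4.295 3.915 3.67
v -4.014 2.558 4.601
v -4.308 3.732 3.407
v -4.027 2.375 4.338
v -4.172 3.587 3.155
v -3.891 2.23 4.086
v -3.92 3.514 2.971
v -3.639 2.156 3.903
v -3.608 3.528 2.899
v -3.327 2.171 3.83
f 2 4 1
f 5 2 1
f 1 4 3
f 3 5 1
f 2 8 4
f 6 2 5
f 6 8 2
f 4 8 3
f 7 5 3
f 3 8 7
f 7 6 5
f 8 6 7
f 10 12 9
f 13 10 9
f 9 12 11
f 11 13 9
f 10 16 12
f 14 10 13
f 14 16 10
f 12 16 11
f 15 13 11
f 11 16 15
f 15 14 13
f 16 14 15
f 18 17 21
f 18 21 19
f 19 21 22
f 19 22 20
f 21 17 23
f 21 23 22
f 22 23 24
f 22 24 20
f 23 17 25
f 23 25 24
f 24 25 26
f 24 26 20
f 25 17 27
f 25 27 26
f 26 27 28
f 26 28 20
f 27 17 29
f 27 29 28
f 28 29 30
f 28 30 20
f 29 17 31
f 29 31 30
f 30 31 32
f 30 32 20
f 31 17 33
f 31 33 32
f 32 33 34
f 32 34 20
f 33 17 35
f 33 35 34
f 34 35 36
f 34 36 20
f 35 17 37
f 35 37 36
f 36 37 38
f 36 38 20
f 37 17 39
f 37 39 38
f 38 39 40
f 38 40 20
f 39 17 41
f 39 41 40
f 40 41 42
f 40 42 20
f 41 17 18
f 41 18 42
f 42 18 19
f 42 19 20
f 44 43 47
f 44 47 45
f 45 47 48
f 45 48 46
f 47 43 49
f 47 49 48
f 48 49 50
f 48 50 46
f 49 43 51
f 49 51 50
f 50 51 52
f 50 52 46
f 51 43 53
f 51 53 52
f 52 53 54
f 52 54 46
f 53 43 55
f 53 55 54
f 54 55 56
f 54 56 46
f 55 43 57
f 55 57 56
f 56 57 58
f 56 58 46
f 57 43 59
f 57 59 58
f 58 59 60
f 58 60 46
f 59 43 61
f 59 61 60
f 60 61 62
f 60 62 46
f 61 43 63
f 61 63 62
f 62 63 64
f 62 64 46
f 63 43 65
f 63 65 64
f 64 65 66
f 64 66 46
f 65 43 67
f 65 67 66
f 66 67 68
f 66 68 46
f 67 43 69
f 67 69 68
f 68 69 70
f 68 70 46
f 69 43 44
f 69 44 70
f 70 44 45
f 70 45 46



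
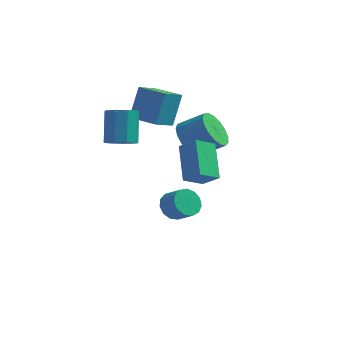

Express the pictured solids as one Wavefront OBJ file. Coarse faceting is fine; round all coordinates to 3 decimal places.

v 0.662 0.357 -4.159
v 1.009 0.131 -4.82
v 1.844 -0.103 -4.303
v 1.498 0.123 -3.641
v 1.1 0.559 -4.773
v 1.935 0.324 -4.255
v 1.051 0.922 -4.53
v 1.886 0.688 -4.013
v 0.88 1.106 -4.17
v 1.715 0.872 -3.652
v 0.639 1.053 -3.806
v 1.474 0.818 -3.289
v 0.406 0.778 -3.554
v 1.241 0.543 -3.037
v 0.254 0.37 -3.494
v 1.089 0.135 -2.977
v 0.232 -0.042 -3.645
v 1.067 -0.277 -3.128
v 0.347 -0.327 -3.959
v 1.182 -0.562 -3.442
v 0.561 -0.395 -4.337
v 1.396 -0.63 -3.819
v 0.808 -0.224 -4.658
v 1.643 -0.459 -4.14
v -1.234 -0.913 -0.155
v -0.629 -0.46 -0.23
v -0.96 0.247 1.381
v -1.566 -0.207 1.455
v -1.052 -0.224 -0.42
v -1.383 0.482 1.191
v -1.56 -0.312 -0.486
v -1.891 0.395 1.125
v -1.916 -0.68 -0.398
v -2.247 0.026 1.213
v -1.953 -1.158 -0.196
v -2.284 -0.451 1.415
v -1.653 -1.521 0.025
v -1.985 -0.815 1.636
v -1.158 -1.6 0.161
v -1.489 -0.893 1.772
v -0.698 -1.357 0.15
v -1.03 -0.651 1.761
v -0.489 -0.907 -0.005
v -0.821 -0.201 1.606
v 1.712 -0.219 0.334
v 2.181 0.066 -0.502
v 3.317 0.343 0.23
v 2.848 0.059 1.066
v 1.979 0.469 -0.341
v 3.116 0.746 0.391
v 1.716 0.714 -0.026
v 2.852 0.992 0.706
v 1.452 0.746 0.372
v 2.588 1.023 1.104
v 1.247 0.557 0.761
v 2.384 0.834 1.493
v 1.149 0.19 1.053
v 2.286 0.467 1.785
v 1.18 -0.27 1.179
v 2.316 0.007 1.911
v 1.333 -0.719 1.112
v 2.469 -0.442 1.844
v 1.572 -1.053 0.867
v 2.708 -0.776 1.599
v 1.844 -1.196 0.499
v 2.98 -0.919 1.232
v 2.085 -1.115 0.094
v 3.221 -0.838 0.826
v 2.241 -0.828 -0.256
v 3.377 -0.551 0.476
v 2.275 -0.402 -0.471
v 3.412 -0.125 0.261
v 2.459 -2.627 0.968
v 3.301 -2.773 1.543
v 2.925 -1.744 0.508
v 3.768 -1.89 1.082
v 3.212 -3.75 -0.422
v 4.055 -3.896 0.152
v 3.679 -2.867 -0.883
v 4.521 -3.013 -0.308
v -2.22 1.681 0.291
v -2.051 2.27 2.005
v -1.937 2.775 -0.112
v -1.768 3.364 1.602
v -0.672 1.276 0.278
v -0.503 1.865 1.992
v -0.389 2.37 -0.125
v -0.22 2.959 1.589
f 2 1 5
f 2 5 3
f 3 5 6
f 3 6 4
f 5 1 7
f 5 7 6
f 6 7 8
f 6 8 4
f 7 1 9
f 7 9 8
f 8 9 10
f 8 10 4
f 9 1 11
f 9 11 10
f 10 11 12
f 10 12 4
f 11 1 13
f 11 13 12
f 12 13 14
f 12 14 4
f 13 1 15
f 13 15 14
f 14 15 16
f 14 16 4
f 15 1 17
f 15 17 16
f 16 17 18
f 16 18 4
f 17 1 19
f 17 19 18
f 18 19 20
f 18 20 4
f 19 1 21
f 19 21 20
f 20 21 22
f 20 22 4
f 21 1 23
f 21 23 22
f 22 23 24
f 22 24 4
f 23 1 2
f 23 2 24
f 24 2 3
f 24 3 4
f 26 25 29
f 26 29 27
f 27 29 30
f 27 30 28
f 29 25 31
f 29 31 30
f 30 31 32
f 30 32 28
f 31 25 33
f 31 33 32
f 32 33 34
f 32 34 28
f 33 25 35
f 33 35 34
f 34 35 36
f 34 36 28
f 35 25 37
f 35 37 36
f 36 37 38
f 36 38 28
f 37 25 39
f 37 39 38
f 38 39 40
f 38 40 28
f 39 25 41
f 39 41 40
f 40 41 42
f 40 42 28
f 41 25 43
f 41 43 42
f 42 43 44
f 42 44 28
f 43 25 26
f 43 26 44
f 44 26 27
f 44 27 28
f 46 45 49
f 46 49 47
f 47 49 50
f 47 50 48
f 49 45 51
f 49 51 50
f 50 51 52
f 50 52 48
f 51 45 53
f 51 53 52
f 52 53 54
f 52 54 48
f 53 45 55
f 53 55 54
f 54 55 56
f 54 56 48
f 55 45 57
f 55 57 56
f 56 57 58
f 56 58 48
f 57 45 59
f 57 59 58
f 58 59 60
f 58 60 48
f 59 45 61
f 59 61 60
f 60 61 62
f 60 62 48
f 61 45 63
f 61 63 62
f 62 63 64
f 62 64 48
f 63 45 65
f 63 65 64
f 64 65 66
f 64 66 48
f 65 45 67
f 65 67 66
f 66 67 68
f 66 68 48
f 67 45 69
f 67 69 68
f 68 69 70
f 68 70 48
f 69 45 71
f 69 71 70
f 70 71 72
f 70 72 48
f 71 45 46
f 71 46 72
f 72 46 47
f 72 47 48
f 74 76 73
f 77 74 73
f 73 76 75
f 75 77 73
f 74 80 76
f 78 74 77
f 78 80 74
f 76 80 75
f 79 77 75
f 75 80 79
f 79 78 77
f 80 78 79
f 82 84 81
f 85 82 81
f 81 84 83
f 83 85 81
f 82 88 84
f 86 82 85
f 86 88 82
f 84 88 83
f 87 85 83
f 83 88 87
f 87 86 85
f 88 86 87



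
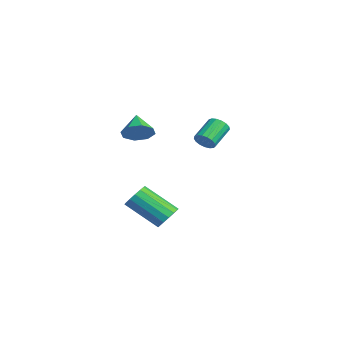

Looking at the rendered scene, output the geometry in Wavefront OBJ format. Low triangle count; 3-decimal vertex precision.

v -0.77 -1.177 1.08
v -0.354 -1.15 1.629
v -1.63 -0.983 1.72
v -0.418 -0.678 1.401
v -0.688 -0.499 0.984
v -1.006 -0.717 0.623
v -1.186 -1.205 0.53
v -1.122 -1.676 0.759
v -0.852 -1.856 1.175
v -0.534 -1.637 1.536
v -2.483 0.593 -4.519
v -2.058 0.689 -4.064
v -2.952 -0.457 -2.986
v -3.377 -0.553 -3.441
v -2.287 0.915 -4.014
v -3.182 -0.23 -2.936
v -2.569 1.055 -4.1
v -3.464 -0.091 -3.022
v -2.828 1.071 -4.298
v -3.723 -0.075 -3.219
v -2.994 0.959 -4.555
v -3.889 -0.187 -3.477
v -3.023 0.749 -4.802
v -3.918 -0.397 -3.724
v -2.908 0.497 -4.974
v -3.802 -0.649 -3.896
v -2.678 0.27 -5.024
v -3.573 -0.875 -3.946
v -2.396 0.131 -4.938
v -3.291 -1.015 -3.86
v -2.137 0.115 -4.741
v -3.032 -1.031 -3.662
v -1.971 0.227 -4.483
v -2.866 -0.919 -3.405
v -1.942 0.437 -4.236
v -2.837 -0.709 -3.158
v -3.434 2.462 -0.803
v -3.083 2.452 -0.433
v -3.714 3.287 0.192
v -4.066 3.298 -0.177
v -3.003 2.625 -0.585
v -3.635 3.461 0.04
v -3.022 2.762 -0.786
v -3.654 3.598 -0.161
v -3.135 2.83 -0.992
v -3.767 3.665 -0.366
v -3.317 2.813 -1.154
v -3.949 3.649 -0.528
v -3.526 2.716 -1.235
v -4.158 3.552 -0.61
v -3.713 2.561 -1.218
v -4.345 3.397 -0.592
v -3.837 2.384 -1.105
v -4.469 3.219 -0.48
v -3.868 2.224 -0.923
v -4.5 3.059 -0.298
v -3.8 2.119 -0.714
v -4.432 2.954 -0.088
v -3.648 2.092 -0.524
v -4.28 2.928 0.101
v -3.447 2.151 -0.399
v -4.079 2.986 0.226
v -3.243 2.28 -0.366
v -3.875 3.116 0.259
f 2 1 4
f 2 4 3
f 4 1 5
f 4 5 3
f 5 1 6
f 5 6 3
f 6 1 7
f 6 7 3
f 7 1 8
f 7 8 3
f 8 1 9
f 8 9 3
f 9 1 10
f 9 10 3
f 10 1 2
f 10 2 3
f 12 11 15
f 12 15 13
f 13 15 16
f 13 16 14
f 15 11 17
f 15 17 16
f 16 17 18
f 16 18 14
f 17 11 19
f 17 19 18
f 18 19 20
f 18 20 14
f 19 11 21
f 19 21 20
f 20 21 22
f 20 22 14
f 21 11 23
f 21 23 22
f 22 23 24
f 22 24 14
f 23 11 25
f 23 25 24
f 24 25 26
f 24 26 14
f 25 11 27
f 25 27 26
f 26 27 28
f 26 28 14
f 27 11 29
f 27 29 28
f 28 29 30
f 28 30 14
f 29 11 31
f 29 31 30
f 30 31 32
f 30 32 14
f 31 11 33
f 31 33 32
f 32 33 34
f 32 34 14
f 33 11 35
f 33 35 34
f 34 35 36
f 34 36 14
f 35 11 12
f 35 12 36
f 36 12 13
f 36 13 14
f 38 37 41
f 38 41 39
f 39 41 42
f 39 42 40
f 41 37 43
f 41 43 42
f 42 43 44
f 42 44 40
f 43 37 45
f 43 45 44
f 44 45 46
f 44 46 40
f 45 37 47
f 45 47 46
f 46 47 48
f 46 48 40
f 47 37 49
f 47 49 48
f 48 49 50
f 48 50 40
f 49 37 51
f 49 51 50
f 50 51 52
f 50 52 40
f 51 37 53
f 51 53 52
f 52 53 54
f 52 54 40
f 53 37 55
f 53 55 54
f 54 55 56
f 54 56 40
f 55 37 57
f 55 57 56
f 56 57 58
f 56 58 40
f 57 37 59
f 57 59 58
f 58 59 60
f 58 60 40
f 59 37 61
f 59 61 60
f 60 61 62
f 60 62 40
f 61 37 63
f 61 63 62
f 62 63 64
f 62 64 40
f 63 37 38
f 63 38 64
f 64 38 39
f 64 39 40



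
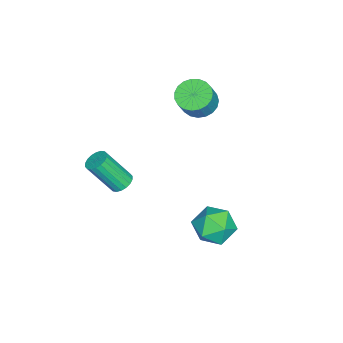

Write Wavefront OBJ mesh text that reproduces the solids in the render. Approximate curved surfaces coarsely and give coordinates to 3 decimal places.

v 3.668 -0.319 1.536
v 4.12 -0.551 1.302
v 4.385 -1.554 2.81
v 3.932 -1.321 3.044
v 4.214 -0.351 1.418
v 4.479 -1.354 2.926
v 4.2 -0.145 1.558
v 4.465 -1.148 3.066
v 4.08 0.026 1.693
v 4.345 -0.976 3.201
v 3.878 0.13 1.797
v 4.143 -0.873 3.305
v 3.635 0.144 1.85
v 3.9 -0.858 3.357
v 3.398 0.067 1.84
v 3.663 -0.936 3.348
v 3.215 -0.086 1.77
v 3.48 -1.089 3.278
v 3.121 -0.286 1.654
v 3.386 -1.289 3.162
v 3.135 -0.492 1.514
v 3.4 -1.495 3.022
v 3.255 -0.664 1.379
v 3.52 -1.666 2.887
v 3.457 -0.767 1.275
v 3.722 -1.77 2.783
v 3.7 -0.782 1.223
v 3.965 -1.784 2.73
v 3.937 -0.704 1.232
v 4.202 -1.707 2.74
v 1.707 4.184 -2.363
v 2.482 3.842 -1.722
v 1.298 2.558 -2.738
v 2.073 2.216 -2.097
v 1.212 2.684 -1.687
v 1.465 3.689 -1.455
v 2.315 2.711 -3.005
v 2.568 3.716 -2.773
v 2.857 2.931 -2.119
v 2.175 2.914 -1.304
v 1.605 3.486 -3.156
v 0.923 3.469 -2.341
v -1.907 1.402 2.478
v -1.217 1.186 2.031
v -0.542 1.101 3.116
v -1.233 1.318 3.562
v -1.19 1.538 2.042
v -0.515 1.454 3.126
v -1.287 1.867 2.128
v -0.613 1.782 3.212
v -1.492 2.115 2.275
v -0.817 2.031 3.359
v -1.768 2.24 2.456
v -1.093 2.156 3.541
v -2.068 2.221 2.642
v -1.393 2.136 3.726
v -2.341 2.059 2.799
v -1.666 1.975 3.883
v -2.538 1.785 2.9
v -1.863 1.7 3.985
v -2.627 1.444 2.929
v -1.952 1.359 4.013
v -2.591 1.095 2.879
v -1.916 1.011 3.964
v -2.437 0.8 2.76
v -1.762 0.716 3.845
v -2.191 0.609 2.593
v -1.516 0.525 3.677
v -1.897 0.555 2.405
v -1.222 0.471 3.489
v -1.604 0.648 2.23
v -0.929 0.563 3.314
v -1.364 0.871 2.098
v -0.689 0.786 3.182
f 2 1 5
f 2 5 3
f 3 5 6
f 3 6 4
f 5 1 7
f 5 7 6
f 6 7 8
f 6 8 4
f 7 1 9
f 7 9 8
f 8 9 10
f 8 10 4
f 9 1 11
f 9 11 10
f 10 11 12
f 10 12 4
f 11 1 13
f 11 13 12
f 12 13 14
f 12 14 4
f 13 1 15
f 13 15 14
f 14 15 16
f 14 16 4
f 15 1 17
f 15 17 16
f 16 17 18
f 16 18 4
f 17 1 19
f 17 19 18
f 18 19 20
f 18 20 4
f 19 1 21
f 19 21 20
f 20 21 22
f 20 22 4
f 21 1 23
f 21 23 22
f 22 23 24
f 22 24 4
f 23 1 25
f 23 25 24
f 24 25 26
f 24 26 4
f 25 1 27
f 25 27 26
f 26 27 28
f 26 28 4
f 27 1 29
f 27 29 28
f 28 29 30
f 28 30 4
f 29 1 2
f 29 2 30
f 30 2 3
f 30 3 4
f 31 42 36
f 31 36 32
f 31 32 38
f 31 38 41
f 31 41 42
f 32 36 40
f 36 42 35
f 42 41 33
f 41 38 37
f 38 32 39
f 34 40 35
f 34 35 33
f 34 33 37
f 34 37 39
f 34 39 40
f 35 40 36
f 33 35 42
f 37 33 41
f 39 37 38
f 40 39 32
f 44 43 47
f 44 47 45
f 45 47 48
f 45 48 46
f 47 43 49
f 47 49 48
f 48 49 50
f 48 50 46
f 49 43 51
f 49 51 50
f 50 51 52
f 50 52 46
f 51 43 53
f 51 53 52
f 52 53 54
f 52 54 46
f 53 43 55
f 53 55 54
f 54 55 56
f 54 56 46
f 55 43 57
f 55 57 56
f 56 57 58
f 56 58 46
f 57 43 59
f 57 59 58
f 58 59 60
f 58 60 46
f 59 43 61
f 59 61 60
f 60 61 62
f 60 62 46
f 61 43 63
f 61 63 62
f 62 63 64
f 62 64 46
f 63 43 65
f 63 65 64
f 64 65 66
f 64 66 46
f 65 43 67
f 65 67 66
f 66 67 68
f 66 68 46
f 67 43 69
f 67 69 68
f 68 69 70
f 68 70 46
f 69 43 71
f 69 71 70
f 70 71 72
f 70 72 46
f 71 43 73
f 71 73 72
f 72 73 74
f 72 74 46
f 73 43 44
f 73 44 74
f 74 44 45
f 74 45 46



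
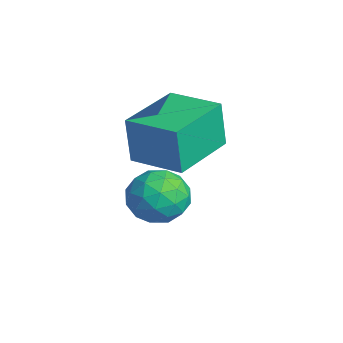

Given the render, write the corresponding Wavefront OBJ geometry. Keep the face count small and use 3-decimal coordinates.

v 3.759 1.768 -1.302
v 4.229 0.971 -1.329
v 2.531 1.029 -0.871
v 3.001 0.232 -0.898
v 3.197 0.862 -0.25
v 3.956 1.319 -0.517
v 2.804 0.681 -1.683
v 3.563 1.138 -1.95
v 3.639 0.299 -1.565
v 3.882 0.412 -0.68
v 2.878 1.588 -1.52
v 3.121 1.701 -0.635
v 4.102 1.435 -1.353
v 2.658 0.565 -0.847
v 2.773 0.936 -0.466
v 3.049 0.468 -0.482
v 3.942 1.639 -0.876
v 4.218 1.171 -0.892
v 3.611 1.107 -0.258
v 2.542 0.829 -1.308
v 2.818 0.361 -1.324
v 3.711 1.532 -1.718
v 3.987 1.064 -1.734
v 3.149 0.893 -1.942
v 4.031 0.571 -1.508
v 3.309 0.137 -1.255
v 3.193 0.4 -1.716
v 3.64 0.669 -1.873
v 4.174 0.637 -0.988
v 3.452 0.203 -0.734
v 3.567 0.573 -0.353
v 4.013 0.842 -0.51
v 3.827 0.242 -1.126
v 3.308 1.797 -1.466
v 2.586 1.363 -1.212
v 2.747 1.158 -1.69
v 3.193 1.427 -1.847
v 3.451 1.863 -0.945
v 2.729 1.429 -0.692
v 3.12 1.331 -0.327
v 3.567 1.6 -0.484
v 2.933 1.758 -1.074
v 3.711 0.152 0.71
v 3.613 0.046 2.173
v 2.594 1.774 0.753
v 2.496 1.668 2.216
v 5.024 1.052 0.864
v 4.926 0.946 2.327
v 3.907 2.674 0.907
v 3.809 2.568 2.37
f 1 38 17
f 38 12 41
f 17 41 6
f 38 41 17
f 1 17 13
f 17 6 18
f 13 18 2
f 17 18 13
f 1 13 22
f 13 2 23
f 22 23 8
f 13 23 22
f 1 22 34
f 22 8 37
f 34 37 11
f 22 37 34
f 1 34 38
f 34 11 42
f 38 42 12
f 34 42 38
f 2 18 29
f 18 6 32
f 29 32 10
f 18 32 29
f 6 41 19
f 41 12 40
f 19 40 5
f 41 40 19
f 12 42 39
f 42 11 35
f 39 35 3
f 42 35 39
f 11 37 36
f 37 8 24
f 36 24 7
f 37 24 36
f 8 23 28
f 23 2 25
f 28 25 9
f 23 25 28
f 4 30 16
f 30 10 31
f 16 31 5
f 30 31 16
f 4 16 14
f 16 5 15
f 14 15 3
f 16 15 14
f 4 14 21
f 14 3 20
f 21 20 7
f 14 20 21
f 4 21 26
f 21 7 27
f 26 27 9
f 21 27 26
f 4 26 30
f 26 9 33
f 30 33 10
f 26 33 30
f 5 31 19
f 31 10 32
f 19 32 6
f 31 32 19
f 3 15 39
f 15 5 40
f 39 40 12
f 15 40 39
f 7 20 36
f 20 3 35
f 36 35 11
f 20 35 36
f 9 27 28
f 27 7 24
f 28 24 8
f 27 24 28
f 10 33 29
f 33 9 25
f 29 25 2
f 33 25 29
f 44 46 43
f 47 44 43
f 43 46 45
f 45 47 43
f 44 50 46
f 48 44 47
f 48 50 44
f 46 50 45
f 49 47 45
f 45 50 49
f 49 48 47
f 50 48 49



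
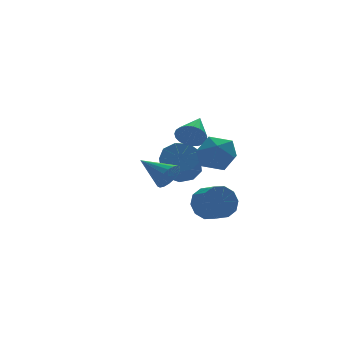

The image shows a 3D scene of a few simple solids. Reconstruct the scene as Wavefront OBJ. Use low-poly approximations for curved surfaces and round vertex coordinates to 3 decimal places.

v 2.355 0.534 1.383
v 3.164 0.211 0.544
v 2.416 -1.271 2.136
v 3.225 -1.594 1.297
v 3.536 -0.815 2.168
v 3.498 0.301 1.703
v 2.082 -1.361 0.977
v 2.044 -0.245 0.512
v 2.995 -0.96 0.293
v 3.893 -0.623 1.029
v 1.687 -0.437 1.651
v 2.585 -0.1 2.387
v 3.505 4.479 -1.325
v 4.521 4.248 -0.972
v 3.891 3.231 0.178
v 2.875 3.461 -0.175
v 4.247 4.841 -0.598
v 3.616 3.824 0.552
v 3.626 5.264 -0.564
v 2.995 4.247 0.586
v 2.948 5.32 -0.887
v 2.317 4.302 0.263
v 2.531 4.982 -1.414
v 1.901 3.965 -0.264
v 2.57 4.408 -1.9
v 1.939 3.391 -0.75
v 3.047 3.868 -2.117
v 2.416 2.851 -0.966
v 3.738 3.613 -1.963
v 3.107 2.596 -0.813
v 4.32 3.763 -1.511
v 3.689 2.746 -0.361
v -1.03 -2.672 1.09
v -0.397 -2.609 1.607
v -1.77 -1.148 1.81
v -0.285 -2.417 1.317
v -0.32 -2.276 0.982
v -0.496 -2.213 0.669
v -0.778 -2.241 0.439
v -1.11 -2.354 0.338
v -1.426 -2.53 0.386
v -1.664 -2.734 0.573
v -1.776 -2.926 0.862
v -1.741 -3.067 1.197
v -1.564 -3.13 1.511
v -1.283 -3.102 1.741
v -0.951 -2.989 1.842
v -0.635 -2.813 1.794
v 1.824 -1.417 -1.652
v 2.25 -0.999 -0.813
v 2.383 -2.065 -0.349
v 1.956 -2.483 -1.188
v 1.622 -1.035 -0.716
v 1.755 -2.101 -0.253
v 1.071 -1.218 -0.977
v 1.204 -2.284 -0.514
v 0.807 -1.476 -1.496
v 0.94 -2.542 -1.032
v 0.932 -1.712 -2.074
v 1.065 -2.778 -1.611
v 1.397 -1.835 -2.491
v 1.53 -2.901 -2.027
v 2.025 -1.799 -2.587
v 2.158 -2.865 -2.124
v 2.576 -1.616 -2.326
v 2.709 -2.682 -1.863
v 2.84 -1.358 -1.808
v 2.973 -2.424 -1.344
v 2.715 -1.122 -1.229
v 2.848 -2.188 -0.766
v 2.31 1.271 2.067
v 2.746 1.263 1.326
v 3.53 2.529 2.773
v 2.509 1.525 1.27
v 2.238 1.742 1.351
v 1.978 1.879 1.557
v 1.776 1.91 1.85
v 1.667 1.831 2.181
v 1.668 1.654 2.492
v 1.781 1.412 2.73
v 1.984 1.145 2.853
v 2.244 0.9 2.84
v 2.516 0.719 2.693
v 2.752 0.634 2.438
v 2.911 0.658 2.119
v 2.966 0.789 1.791
v 2.908 1.003 1.51
f 1 12 6
f 1 6 2
f 1 2 8
f 1 8 11
f 1 11 12
f 2 6 10
f 6 12 5
f 12 11 3
f 11 8 7
f 8 2 9
f 4 10 5
f 4 5 3
f 4 3 7
f 4 7 9
f 4 9 10
f 5 10 6
f 3 5 12
f 7 3 11
f 9 7 8
f 10 9 2
f 14 13 17
f 14 17 15
f 15 17 18
f 15 18 16
f 17 13 19
f 17 19 18
f 18 19 20
f 18 20 16
f 19 13 21
f 19 21 20
f 20 21 22
f 20 22 16
f 21 13 23
f 21 23 22
f 22 23 24
f 22 24 16
f 23 13 25
f 23 25 24
f 24 25 26
f 24 26 16
f 25 13 27
f 25 27 26
f 26 27 28
f 26 28 16
f 27 13 29
f 27 29 28
f 28 29 30
f 28 30 16
f 29 13 31
f 29 31 30
f 30 31 32
f 30 32 16
f 31 13 14
f 31 14 32
f 32 14 15
f 32 15 16
f 34 33 36
f 34 36 35
f 36 33 37
f 36 37 35
f 37 33 38
f 37 38 35
f 38 33 39
f 38 39 35
f 39 33 40
f 39 40 35
f 40 33 41
f 40 41 35
f 41 33 42
f 41 42 35
f 42 33 43
f 42 43 35
f 43 33 44
f 43 44 35
f 44 33 45
f 44 45 35
f 45 33 46
f 45 46 35
f 46 33 47
f 46 47 35
f 47 33 48
f 47 48 35
f 48 33 34
f 48 34 35
f 50 49 53
f 50 53 51
f 51 53 54
f 51 54 52
f 53 49 55
f 53 55 54
f 54 55 56
f 54 56 52
f 55 49 57
f 55 57 56
f 56 57 58
f 56 58 52
f 57 49 59
f 57 59 58
f 58 59 60
f 58 60 52
f 59 49 61
f 59 61 60
f 60 61 62
f 60 62 52
f 61 49 63
f 61 63 62
f 62 63 64
f 62 64 52
f 63 49 65
f 63 65 64
f 64 65 66
f 64 66 52
f 65 49 67
f 65 67 66
f 66 67 68
f 66 68 52
f 67 49 69
f 67 69 68
f 68 69 70
f 68 70 52
f 69 49 50
f 69 50 70
f 70 50 51
f 70 51 52
f 72 71 74
f 72 74 73
f 74 71 75
f 74 75 73
f 75 71 76
f 75 76 73
f 76 71 77
f 76 77 73
f 77 71 78
f 77 78 73
f 78 71 79
f 78 79 73
f 79 71 80
f 79 80 73
f 80 71 81
f 80 81 73
f 81 71 82
f 81 82 73
f 82 71 83
f 82 83 73
f 83 71 84
f 83 84 73
f 84 71 85
f 84 85 73
f 85 71 86
f 85 86 73
f 86 71 87
f 86 87 73
f 87 71 72
f 87 72 73



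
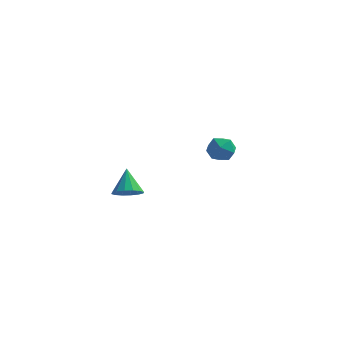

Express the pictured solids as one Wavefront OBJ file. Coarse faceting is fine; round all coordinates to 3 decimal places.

v 0.821 -3.974 3.293
v 1.193 -4.407 3.733
v 0.539 -3.146 4.347
v 1.442 -4.161 3.606
v 1.526 -3.865 3.396
v 1.42 -3.598 3.158
v 1.155 -3.432 2.956
v 0.799 -3.411 2.845
v 0.45 -3.541 2.853
v 0.201 -3.787 2.98
v 0.117 -4.084 3.19
v 0.223 -4.35 3.428
v 0.488 -4.516 3.63
v 0.843 -4.537 3.741
v 3.37 2.932 2.76
v 4.059 2.797 3.143
v 2.881 1.843 3.257
v 3.57 1.708 3.64
v 3.1 2.315 3.864
v 3.402 2.988 3.557
v 3.538 1.652 2.843
v 3.84 2.325 2.536
v 4.162 2.007 3.194
v 3.892 2.416 3.825
v 3.048 2.224 2.575
v 2.778 2.633 3.206
f 2 1 4
f 2 4 3
f 4 1 5
f 4 5 3
f 5 1 6
f 5 6 3
f 6 1 7
f 6 7 3
f 7 1 8
f 7 8 3
f 8 1 9
f 8 9 3
f 9 1 10
f 9 10 3
f 10 1 11
f 10 11 3
f 11 1 12
f 11 12 3
f 12 1 13
f 12 13 3
f 13 1 14
f 13 14 3
f 14 1 2
f 14 2 3
f 15 26 20
f 15 20 16
f 15 16 22
f 15 22 25
f 15 25 26
f 16 20 24
f 20 26 19
f 26 25 17
f 25 22 21
f 22 16 23
f 18 24 19
f 18 19 17
f 18 17 21
f 18 21 23
f 18 23 24
f 19 24 20
f 17 19 26
f 21 17 25
f 23 21 22
f 24 23 16

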